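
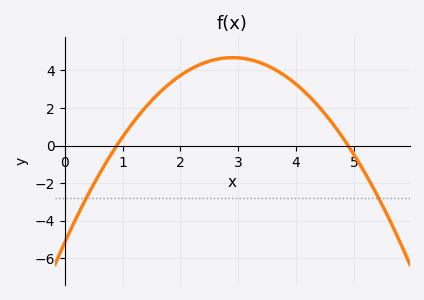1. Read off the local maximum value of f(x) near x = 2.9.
4.6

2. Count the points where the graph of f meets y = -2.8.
2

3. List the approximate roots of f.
0.9, 4.9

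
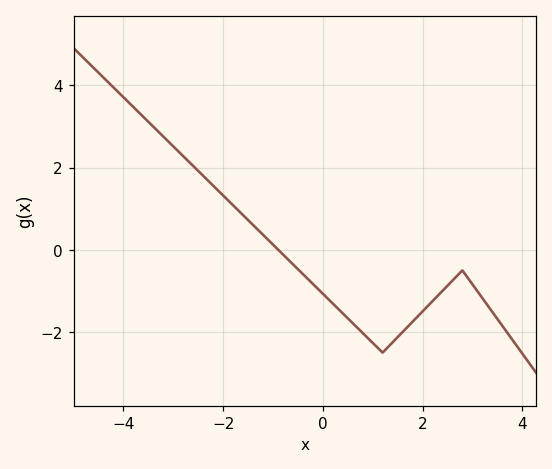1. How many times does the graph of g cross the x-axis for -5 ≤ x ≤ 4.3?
1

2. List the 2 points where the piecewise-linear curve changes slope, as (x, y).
(1.2, -2.5); (2.8, -0.5)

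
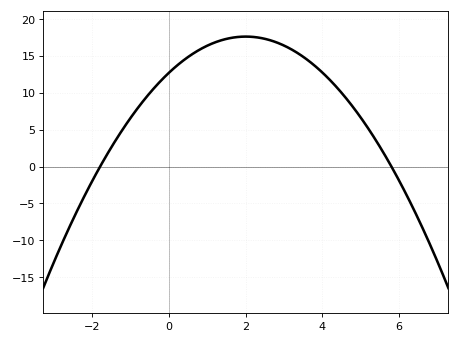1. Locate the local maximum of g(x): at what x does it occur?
2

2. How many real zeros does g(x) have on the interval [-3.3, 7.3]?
2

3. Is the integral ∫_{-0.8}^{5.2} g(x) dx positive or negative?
positive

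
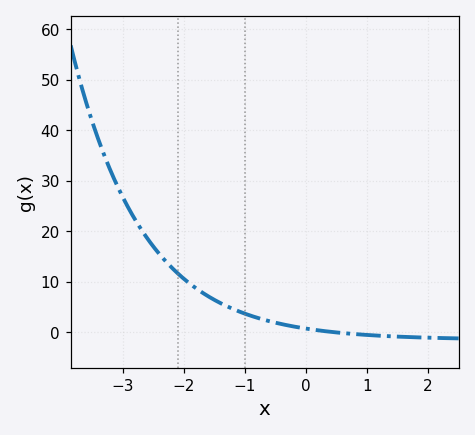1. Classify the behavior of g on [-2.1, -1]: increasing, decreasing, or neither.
decreasing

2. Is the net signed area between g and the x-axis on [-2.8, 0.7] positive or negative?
positive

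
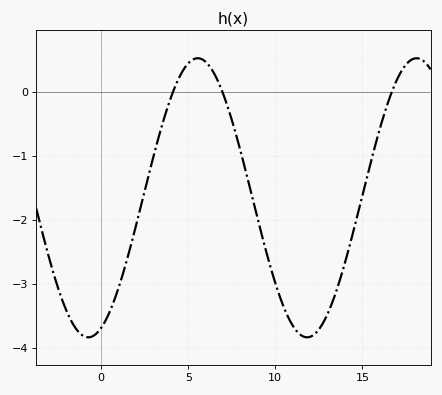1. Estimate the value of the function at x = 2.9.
-1.1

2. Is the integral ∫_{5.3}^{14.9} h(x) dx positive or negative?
negative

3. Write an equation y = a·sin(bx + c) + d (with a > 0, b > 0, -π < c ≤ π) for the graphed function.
y = 2.18sin(0.5x - 1.2) - 1.66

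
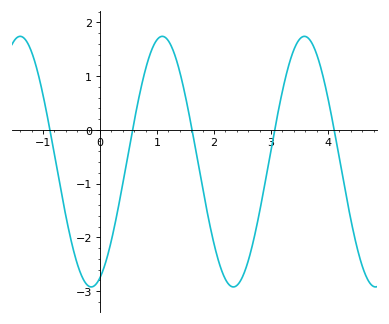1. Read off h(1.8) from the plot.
-1.08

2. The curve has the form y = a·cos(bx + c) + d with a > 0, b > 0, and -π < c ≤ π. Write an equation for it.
y = 2.33cos(2.52x - 2.75) - 0.59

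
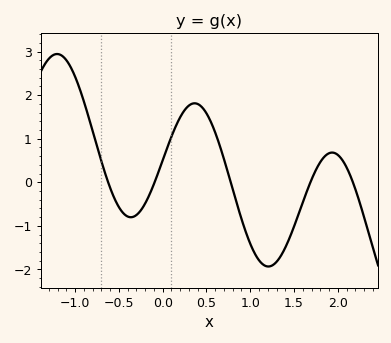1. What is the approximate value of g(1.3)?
-1.8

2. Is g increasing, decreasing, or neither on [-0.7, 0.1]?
neither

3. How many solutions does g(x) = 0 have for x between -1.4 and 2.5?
5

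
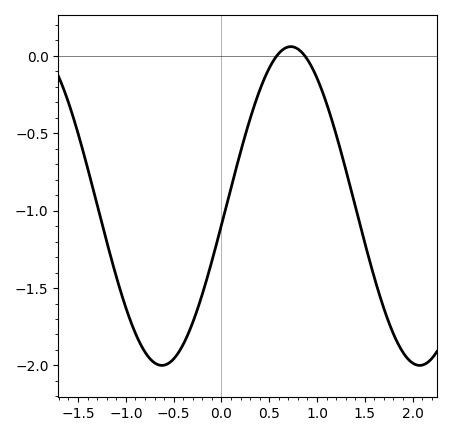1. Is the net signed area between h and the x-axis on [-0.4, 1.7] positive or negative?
negative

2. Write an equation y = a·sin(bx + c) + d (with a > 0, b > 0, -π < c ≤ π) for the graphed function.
y = 1.03sin(2.33x - 0.12) - 0.97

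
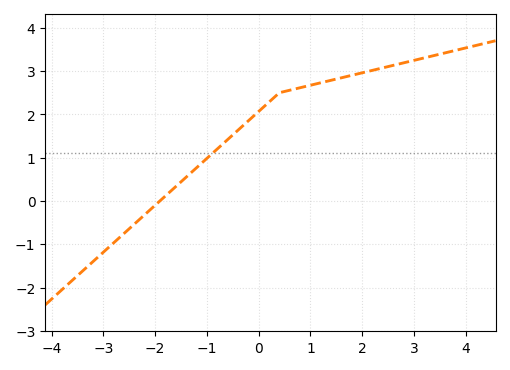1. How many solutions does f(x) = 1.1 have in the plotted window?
1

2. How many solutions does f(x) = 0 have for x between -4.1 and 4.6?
1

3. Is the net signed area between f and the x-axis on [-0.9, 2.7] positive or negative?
positive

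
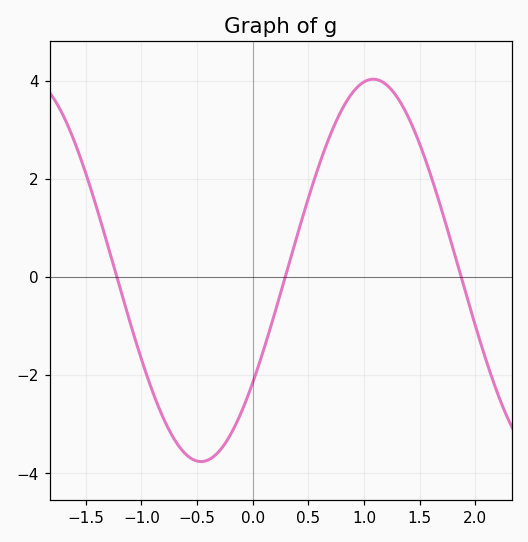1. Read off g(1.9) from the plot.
-0.206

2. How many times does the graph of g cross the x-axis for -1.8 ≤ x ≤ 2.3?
3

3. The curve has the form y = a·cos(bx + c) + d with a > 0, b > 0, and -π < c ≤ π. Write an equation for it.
y = 3.9cos(2.03x - 2.2) + 0.13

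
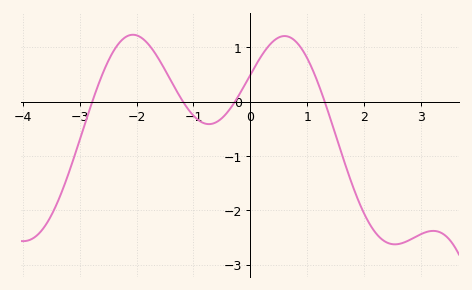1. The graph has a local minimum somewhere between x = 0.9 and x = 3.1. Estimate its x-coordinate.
2.6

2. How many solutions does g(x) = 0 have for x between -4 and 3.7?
4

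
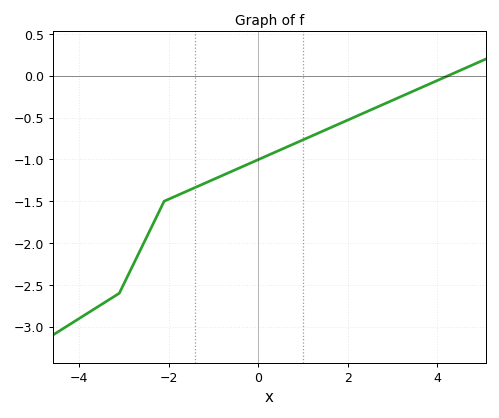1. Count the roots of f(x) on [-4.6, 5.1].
1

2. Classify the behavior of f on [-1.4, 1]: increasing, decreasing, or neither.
increasing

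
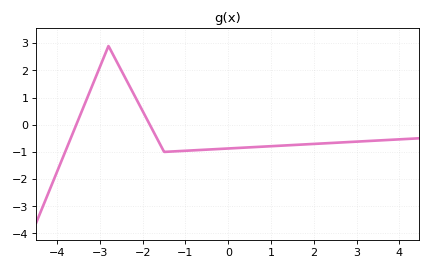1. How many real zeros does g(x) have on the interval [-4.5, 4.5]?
2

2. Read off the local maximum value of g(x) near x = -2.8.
2.89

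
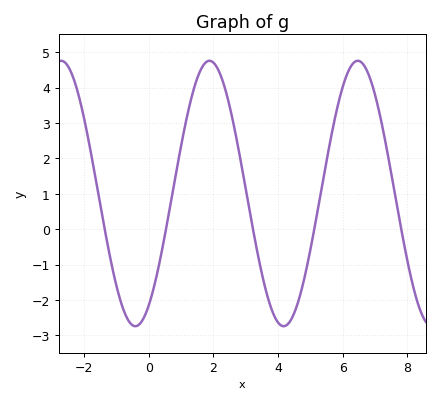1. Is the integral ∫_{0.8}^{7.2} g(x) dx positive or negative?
positive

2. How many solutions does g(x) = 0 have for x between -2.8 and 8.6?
5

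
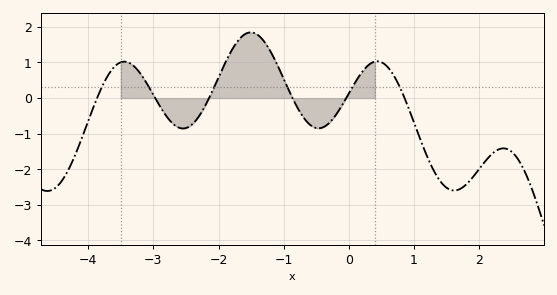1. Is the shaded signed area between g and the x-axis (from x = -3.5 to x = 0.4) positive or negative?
positive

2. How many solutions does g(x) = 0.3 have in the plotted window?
6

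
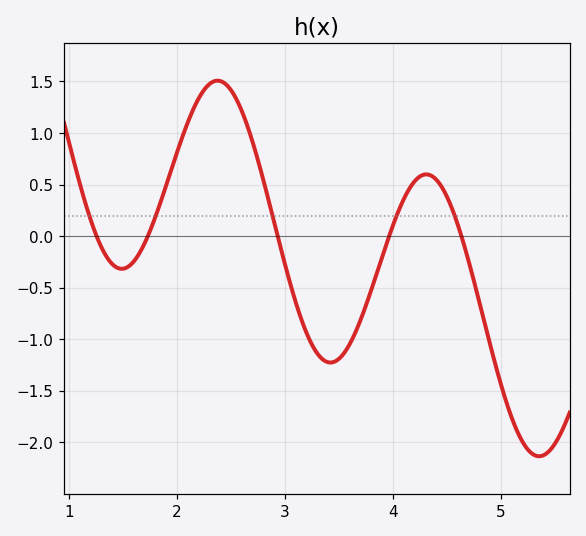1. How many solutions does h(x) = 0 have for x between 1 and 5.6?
5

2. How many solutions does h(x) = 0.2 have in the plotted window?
5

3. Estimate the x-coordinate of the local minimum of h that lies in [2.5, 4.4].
3.42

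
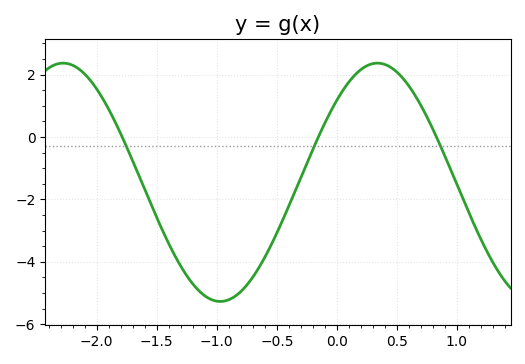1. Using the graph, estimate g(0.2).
2.16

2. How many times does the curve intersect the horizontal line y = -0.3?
3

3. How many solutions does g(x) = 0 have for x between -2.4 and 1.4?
3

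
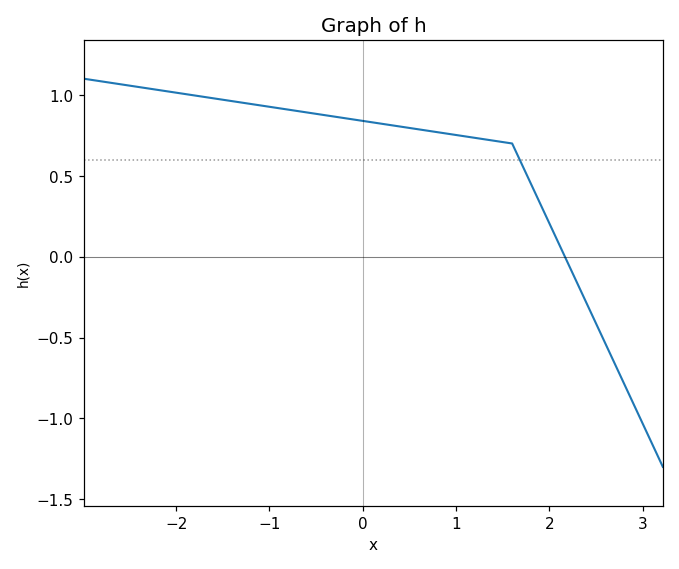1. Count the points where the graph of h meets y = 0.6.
1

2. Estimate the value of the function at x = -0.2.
0.85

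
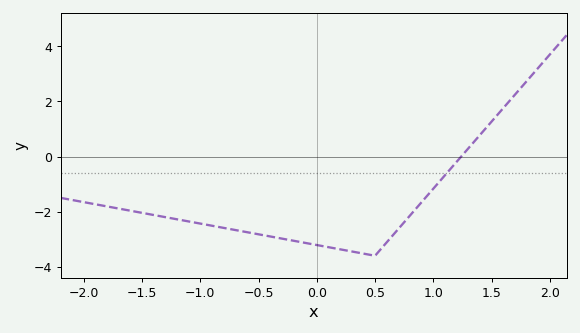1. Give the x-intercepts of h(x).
1.24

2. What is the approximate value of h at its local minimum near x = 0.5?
-3.6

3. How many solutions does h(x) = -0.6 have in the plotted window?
1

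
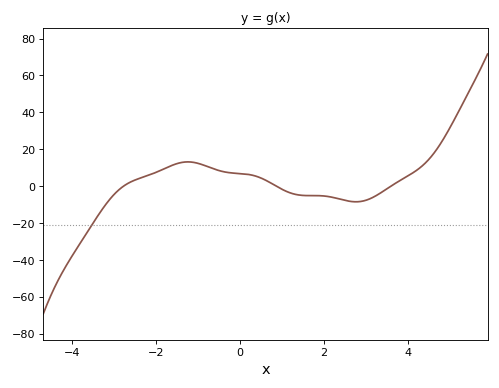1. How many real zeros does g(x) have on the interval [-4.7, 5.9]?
3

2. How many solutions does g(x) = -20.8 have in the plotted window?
1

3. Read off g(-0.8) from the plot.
10.9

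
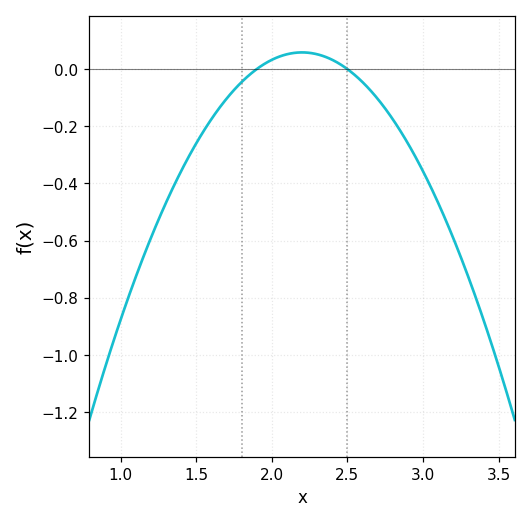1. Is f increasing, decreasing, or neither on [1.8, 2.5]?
neither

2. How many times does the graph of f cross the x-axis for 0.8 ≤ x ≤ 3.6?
2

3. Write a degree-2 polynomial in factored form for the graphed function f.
y = -0.65(x - 1.9)(x - 2.5)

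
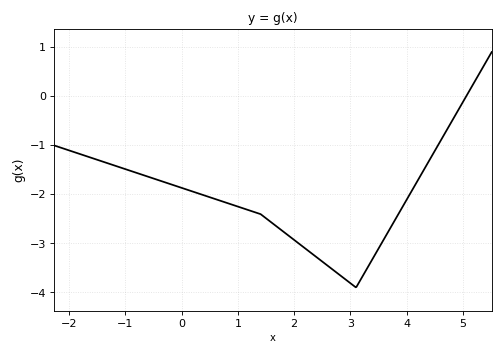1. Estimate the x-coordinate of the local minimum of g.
3.2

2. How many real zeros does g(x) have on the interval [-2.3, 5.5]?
1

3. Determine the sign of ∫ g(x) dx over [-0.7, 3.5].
negative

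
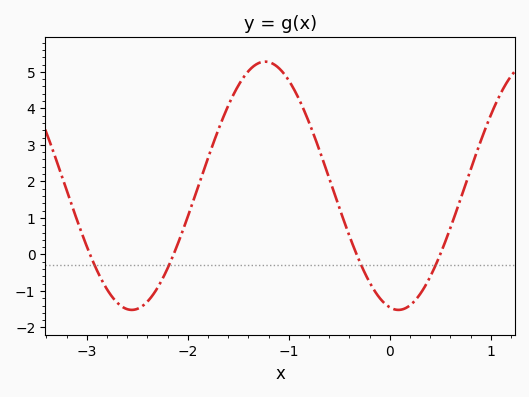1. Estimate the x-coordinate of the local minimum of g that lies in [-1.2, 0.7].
0.085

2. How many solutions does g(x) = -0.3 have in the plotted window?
4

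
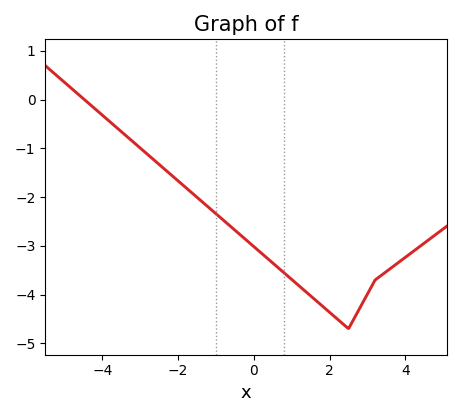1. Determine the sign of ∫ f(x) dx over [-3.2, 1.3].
negative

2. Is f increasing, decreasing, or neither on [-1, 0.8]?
decreasing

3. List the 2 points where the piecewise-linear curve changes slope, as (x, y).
(2.5, -4.7); (3.2, -3.7)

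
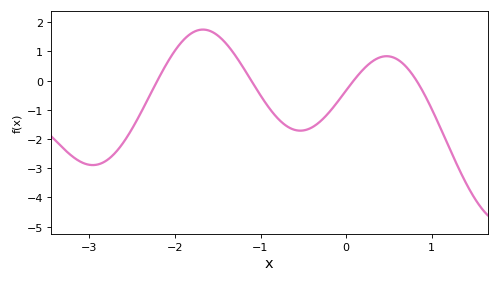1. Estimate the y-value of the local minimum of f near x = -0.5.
-1.72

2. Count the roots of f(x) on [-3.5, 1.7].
4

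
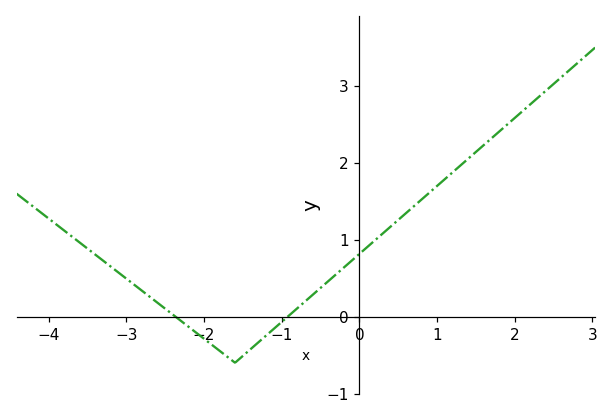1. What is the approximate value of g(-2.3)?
-0.1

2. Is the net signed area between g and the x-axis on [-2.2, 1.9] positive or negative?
positive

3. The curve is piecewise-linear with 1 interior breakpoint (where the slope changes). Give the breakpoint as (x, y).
(-1.6, -0.6)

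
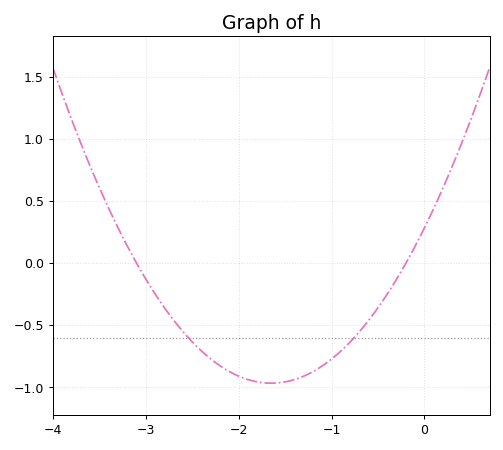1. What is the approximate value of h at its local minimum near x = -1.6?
-0.967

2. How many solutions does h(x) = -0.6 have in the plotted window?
2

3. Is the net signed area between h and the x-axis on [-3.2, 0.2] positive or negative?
negative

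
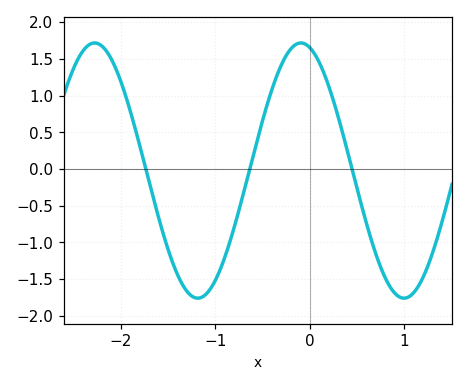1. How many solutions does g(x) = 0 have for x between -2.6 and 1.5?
3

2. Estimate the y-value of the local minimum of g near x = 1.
-1.75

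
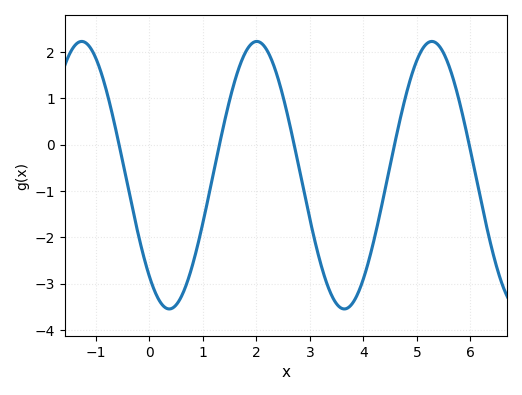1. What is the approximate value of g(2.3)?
1.8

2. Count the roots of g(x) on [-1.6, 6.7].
5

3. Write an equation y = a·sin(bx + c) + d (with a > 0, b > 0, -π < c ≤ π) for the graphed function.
y = 2.89sin(1.9x - 2.3) - 0.66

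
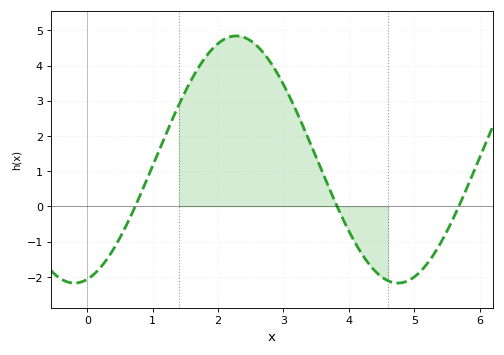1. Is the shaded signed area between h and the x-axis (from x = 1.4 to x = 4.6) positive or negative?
positive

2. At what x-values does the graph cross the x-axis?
0.734, 3.82, 5.68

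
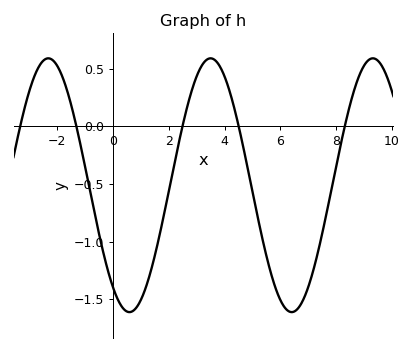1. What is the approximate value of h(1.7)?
-0.904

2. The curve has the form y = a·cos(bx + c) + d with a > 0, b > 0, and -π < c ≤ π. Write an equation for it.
y = 1.1cos(1.08x + 2.51) - 0.51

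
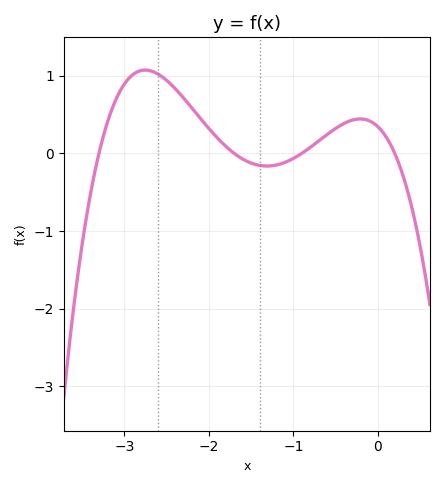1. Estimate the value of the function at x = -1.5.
-0.125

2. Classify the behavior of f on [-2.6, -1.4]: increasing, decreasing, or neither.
decreasing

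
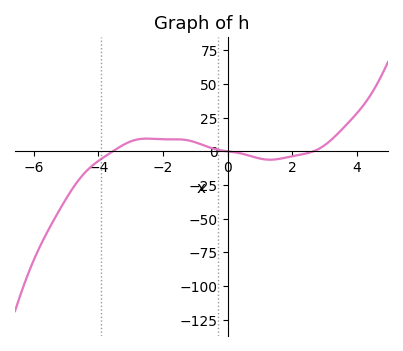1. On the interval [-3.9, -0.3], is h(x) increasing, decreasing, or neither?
neither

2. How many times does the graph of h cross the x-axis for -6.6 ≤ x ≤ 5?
3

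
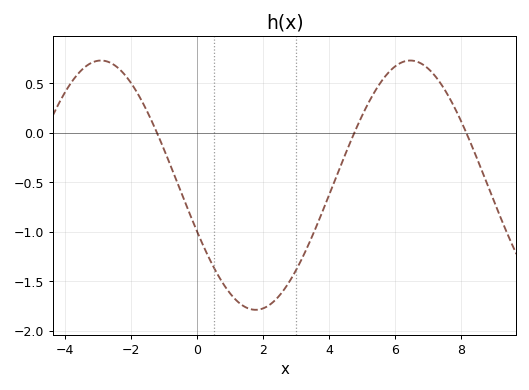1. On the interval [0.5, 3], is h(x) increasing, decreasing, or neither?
neither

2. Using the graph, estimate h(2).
-1.8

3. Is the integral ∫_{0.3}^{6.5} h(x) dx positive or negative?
negative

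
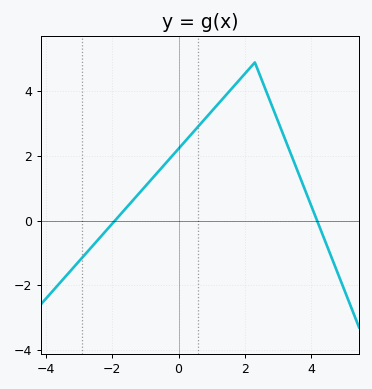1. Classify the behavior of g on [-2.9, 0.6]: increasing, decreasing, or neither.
increasing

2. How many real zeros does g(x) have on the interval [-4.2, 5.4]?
2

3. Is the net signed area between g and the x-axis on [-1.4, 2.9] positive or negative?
positive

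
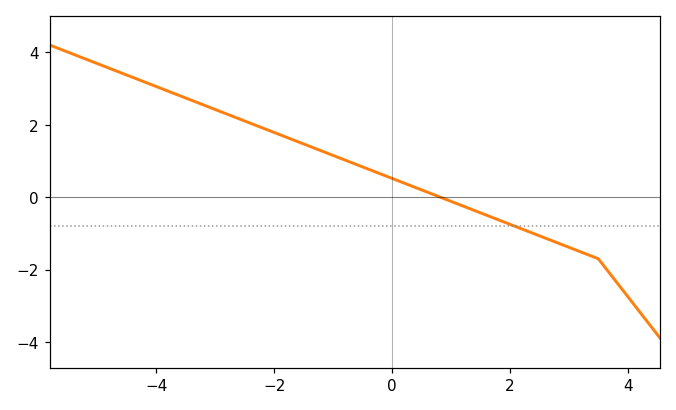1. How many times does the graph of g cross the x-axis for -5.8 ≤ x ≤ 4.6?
1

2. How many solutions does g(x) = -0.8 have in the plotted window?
1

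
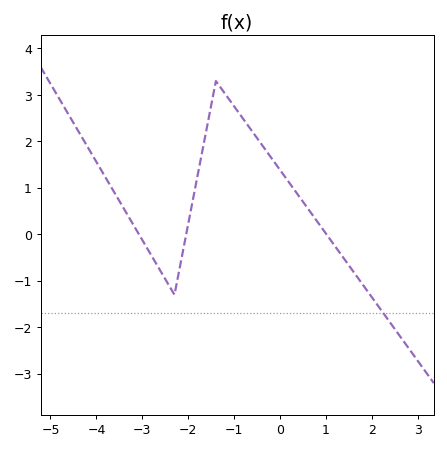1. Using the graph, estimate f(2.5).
-2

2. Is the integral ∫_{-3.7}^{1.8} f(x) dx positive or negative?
positive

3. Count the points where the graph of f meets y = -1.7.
1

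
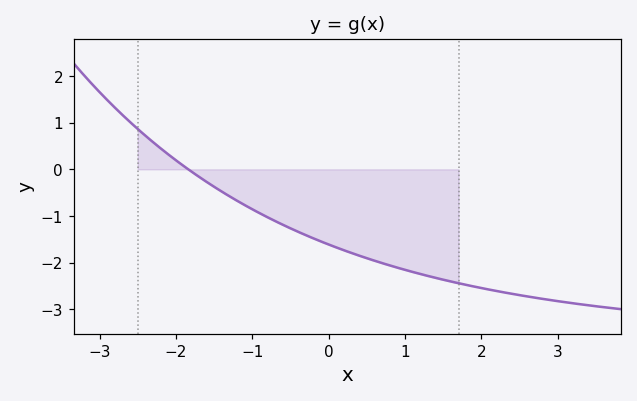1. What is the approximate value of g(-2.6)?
1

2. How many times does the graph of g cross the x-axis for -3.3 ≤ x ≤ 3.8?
1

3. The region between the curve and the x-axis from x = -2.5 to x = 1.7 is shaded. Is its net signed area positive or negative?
negative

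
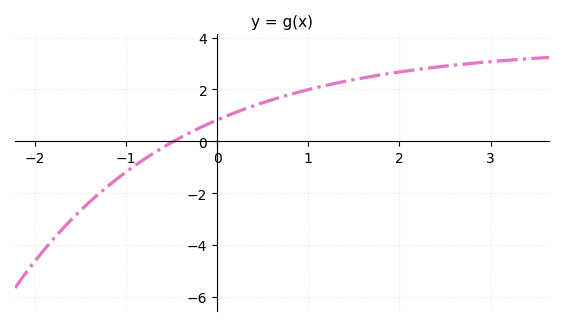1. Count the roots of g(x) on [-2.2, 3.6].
1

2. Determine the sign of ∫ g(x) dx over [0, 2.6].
positive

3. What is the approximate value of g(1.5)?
2.38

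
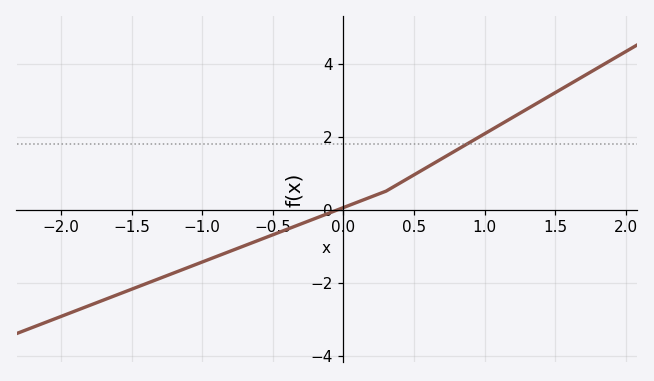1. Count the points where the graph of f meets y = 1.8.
1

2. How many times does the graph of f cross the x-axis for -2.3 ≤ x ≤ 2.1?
1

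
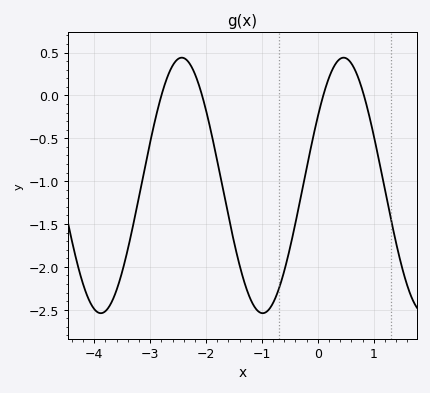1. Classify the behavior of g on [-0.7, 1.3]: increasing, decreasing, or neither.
neither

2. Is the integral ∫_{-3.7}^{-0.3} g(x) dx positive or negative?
negative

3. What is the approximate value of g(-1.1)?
-2.5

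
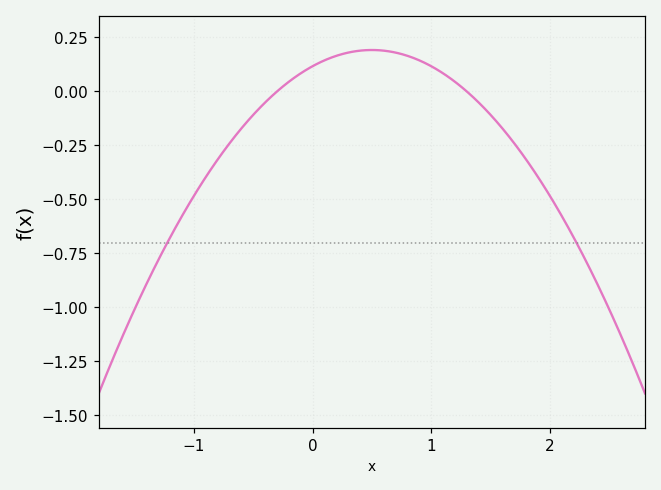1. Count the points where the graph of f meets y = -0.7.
2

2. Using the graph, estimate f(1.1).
0.08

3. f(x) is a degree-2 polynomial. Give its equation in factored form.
y = -0.3(x + 0.3)(x - 1.3)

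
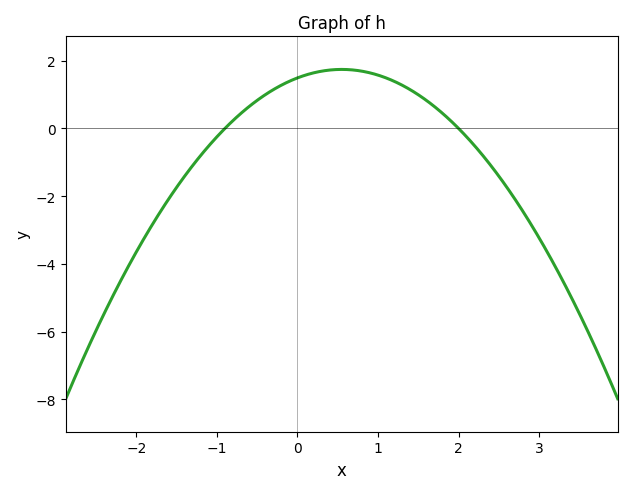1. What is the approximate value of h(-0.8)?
0.2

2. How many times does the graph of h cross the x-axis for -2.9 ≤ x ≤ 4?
2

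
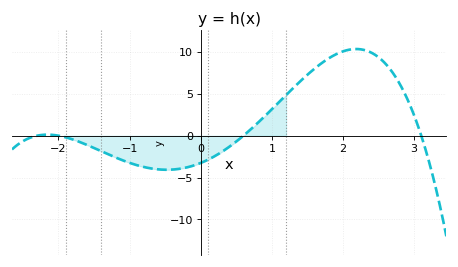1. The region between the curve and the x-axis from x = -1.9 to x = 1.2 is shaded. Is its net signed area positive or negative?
negative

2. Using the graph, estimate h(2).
10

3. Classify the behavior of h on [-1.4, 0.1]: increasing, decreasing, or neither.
neither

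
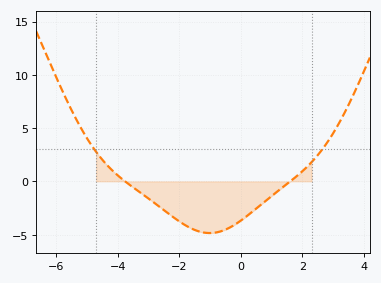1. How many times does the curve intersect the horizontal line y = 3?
2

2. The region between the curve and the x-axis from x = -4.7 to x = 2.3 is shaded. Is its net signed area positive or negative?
negative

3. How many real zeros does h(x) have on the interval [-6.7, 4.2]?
2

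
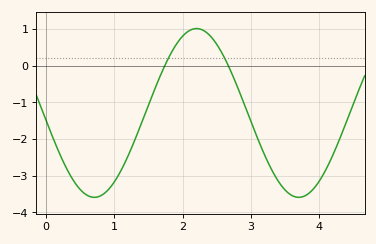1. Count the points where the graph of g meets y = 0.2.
2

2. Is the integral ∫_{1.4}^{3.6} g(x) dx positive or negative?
negative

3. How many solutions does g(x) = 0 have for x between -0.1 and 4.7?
2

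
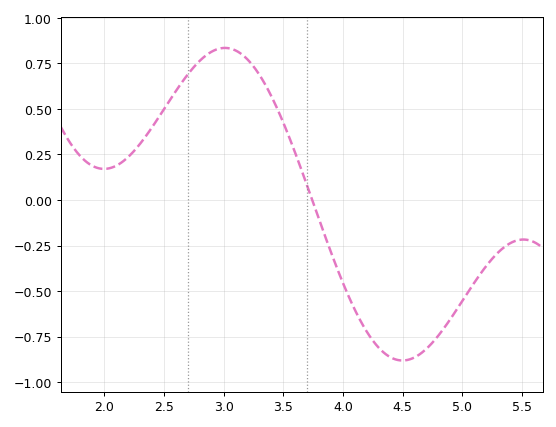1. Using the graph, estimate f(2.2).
0.24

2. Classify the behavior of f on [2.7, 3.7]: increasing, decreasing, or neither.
neither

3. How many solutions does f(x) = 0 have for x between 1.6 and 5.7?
1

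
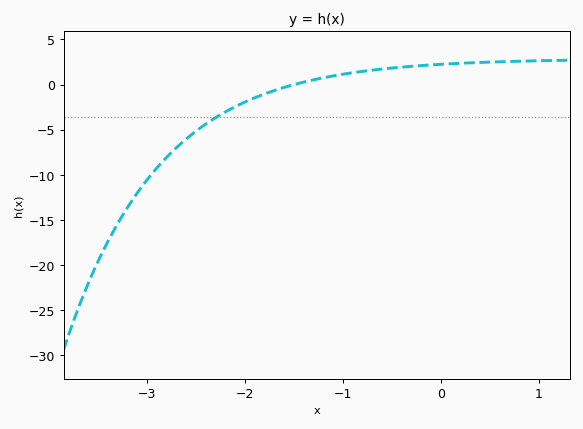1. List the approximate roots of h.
-1.5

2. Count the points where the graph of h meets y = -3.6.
1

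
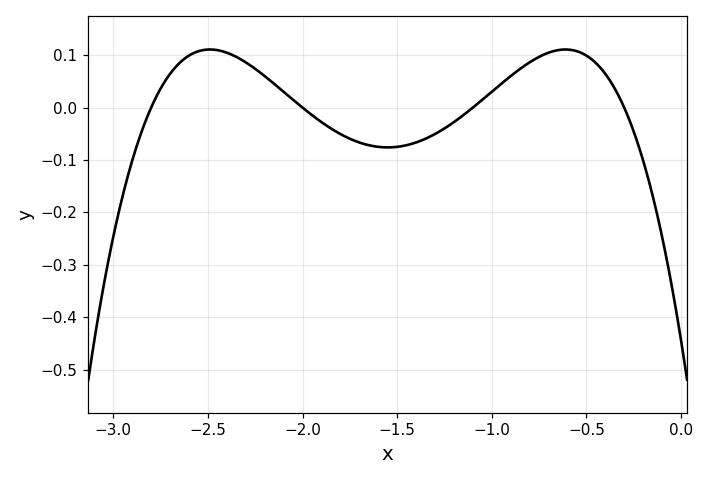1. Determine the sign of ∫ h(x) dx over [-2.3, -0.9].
negative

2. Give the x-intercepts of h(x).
-2.8, -2, -1.1, -0.3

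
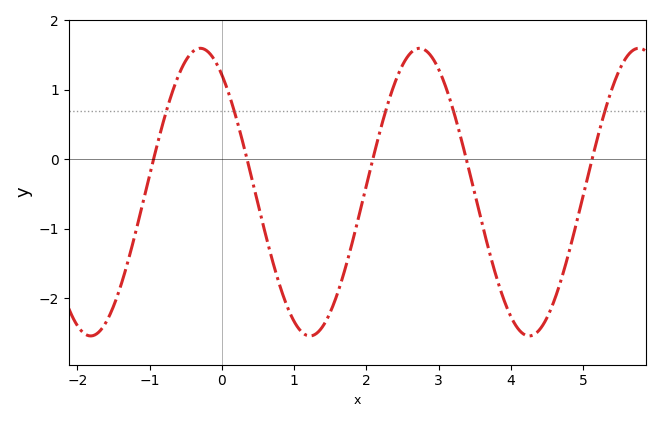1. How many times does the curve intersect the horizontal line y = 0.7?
5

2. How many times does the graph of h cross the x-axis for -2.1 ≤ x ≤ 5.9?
5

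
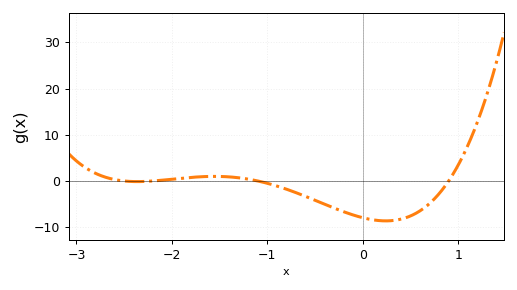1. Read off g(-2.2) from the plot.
0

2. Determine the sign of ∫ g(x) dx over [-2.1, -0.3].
negative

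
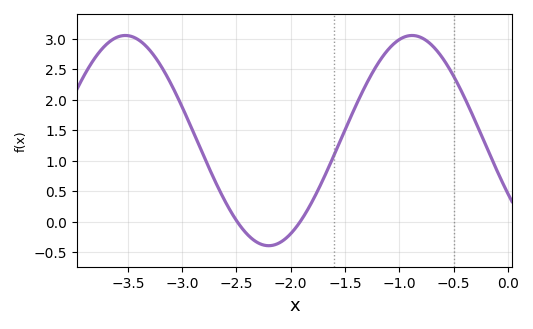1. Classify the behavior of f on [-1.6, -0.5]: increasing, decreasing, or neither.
neither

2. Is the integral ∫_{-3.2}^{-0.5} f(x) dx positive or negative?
positive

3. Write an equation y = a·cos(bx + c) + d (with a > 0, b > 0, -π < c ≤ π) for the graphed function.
y = 1.72cos(2.38x + 2.1) + 1.33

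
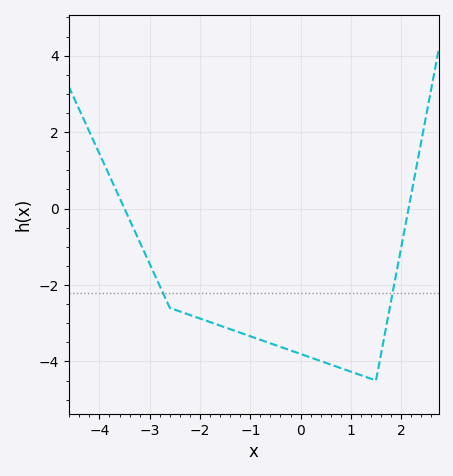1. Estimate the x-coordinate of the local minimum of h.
1.5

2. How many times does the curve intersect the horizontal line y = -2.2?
2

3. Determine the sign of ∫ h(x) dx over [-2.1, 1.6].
negative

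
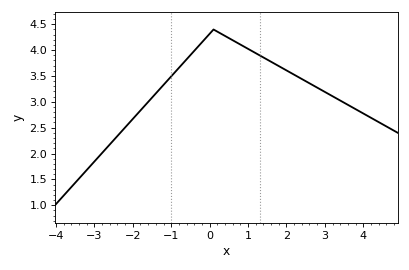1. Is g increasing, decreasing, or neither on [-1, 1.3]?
neither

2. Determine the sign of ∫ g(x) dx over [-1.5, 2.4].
positive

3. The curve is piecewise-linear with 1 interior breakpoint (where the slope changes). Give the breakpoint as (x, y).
(0.1, 4.4)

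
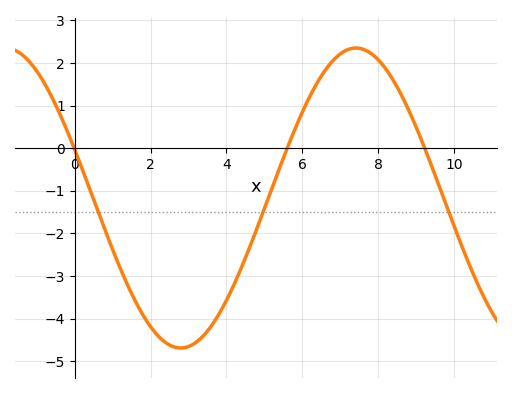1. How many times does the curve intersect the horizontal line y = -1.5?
3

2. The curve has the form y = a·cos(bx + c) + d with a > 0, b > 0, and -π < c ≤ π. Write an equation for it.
y = 3.52cos(0.68x + 1.2) - 1.17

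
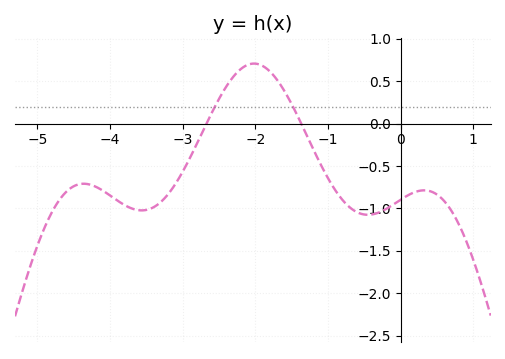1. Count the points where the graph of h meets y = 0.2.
2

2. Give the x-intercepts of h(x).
-2.67, -1.37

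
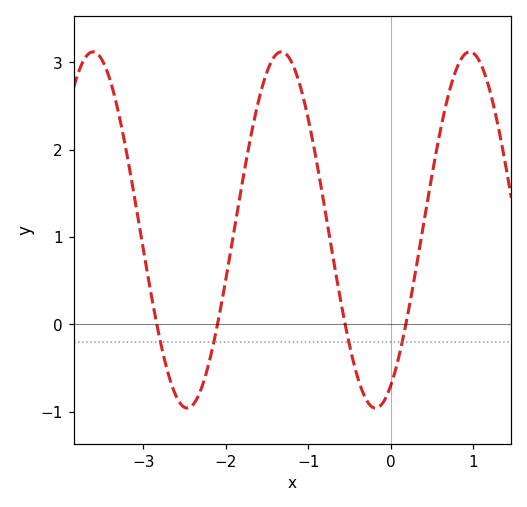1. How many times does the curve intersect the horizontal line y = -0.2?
4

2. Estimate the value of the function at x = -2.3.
-0.7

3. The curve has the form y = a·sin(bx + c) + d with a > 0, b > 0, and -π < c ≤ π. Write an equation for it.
y = 2.04sin(2.8x - 1.1) + 1.08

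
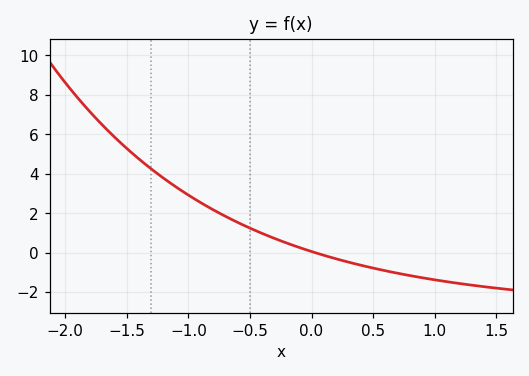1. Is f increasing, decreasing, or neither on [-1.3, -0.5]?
decreasing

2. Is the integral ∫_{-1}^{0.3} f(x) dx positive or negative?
positive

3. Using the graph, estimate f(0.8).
-1.17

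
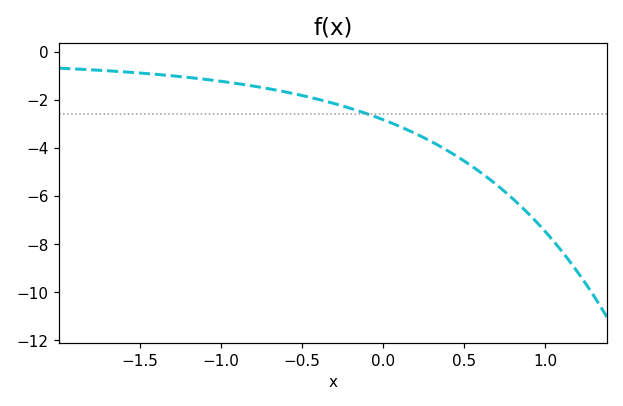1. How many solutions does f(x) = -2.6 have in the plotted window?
1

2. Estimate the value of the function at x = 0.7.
-5.6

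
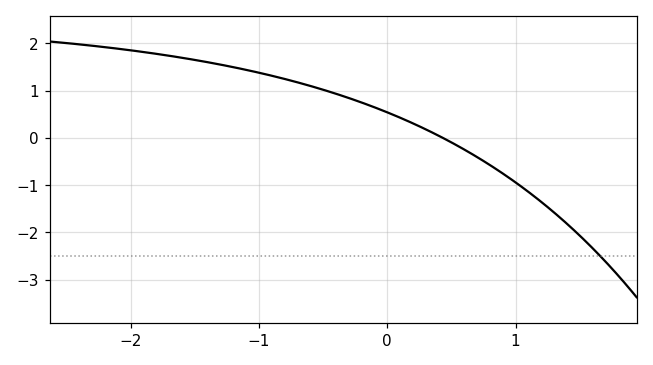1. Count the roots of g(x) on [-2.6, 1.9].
1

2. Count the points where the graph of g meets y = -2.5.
1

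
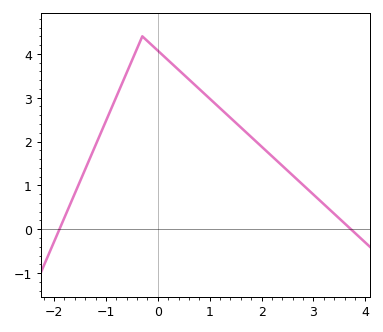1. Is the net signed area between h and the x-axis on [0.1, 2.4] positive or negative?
positive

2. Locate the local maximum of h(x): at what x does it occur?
-0.298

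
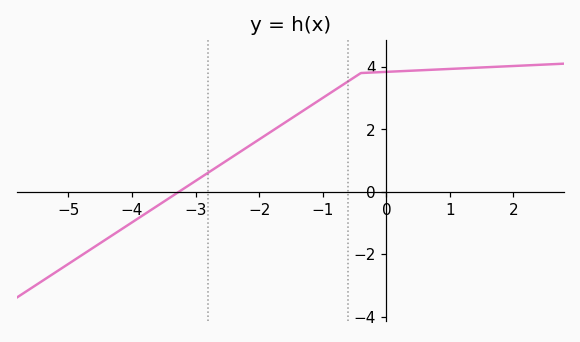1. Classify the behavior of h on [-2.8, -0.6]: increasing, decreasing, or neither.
increasing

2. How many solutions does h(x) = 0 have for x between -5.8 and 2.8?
1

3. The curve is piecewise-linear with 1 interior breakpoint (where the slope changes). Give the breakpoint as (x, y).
(-0.4, 3.8)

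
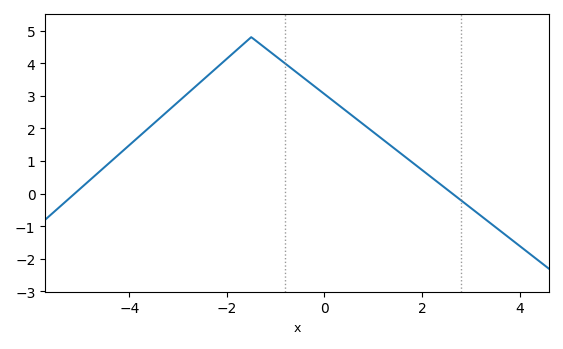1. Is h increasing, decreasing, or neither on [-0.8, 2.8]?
decreasing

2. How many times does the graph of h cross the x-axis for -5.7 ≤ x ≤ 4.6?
2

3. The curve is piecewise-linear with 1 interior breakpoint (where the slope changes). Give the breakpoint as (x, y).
(-1.5, 4.8)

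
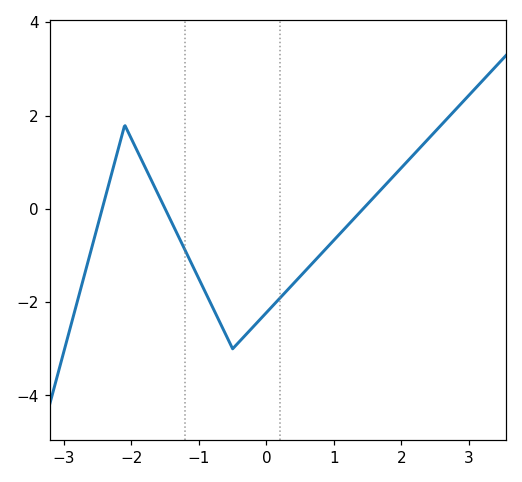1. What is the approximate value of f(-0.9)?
-1.8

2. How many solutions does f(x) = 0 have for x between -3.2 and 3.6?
3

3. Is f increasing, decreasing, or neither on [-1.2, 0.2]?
neither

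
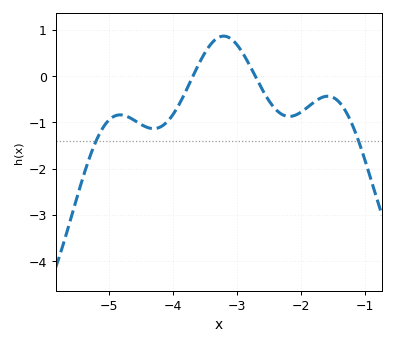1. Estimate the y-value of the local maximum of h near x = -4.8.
-0.8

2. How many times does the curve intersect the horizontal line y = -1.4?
2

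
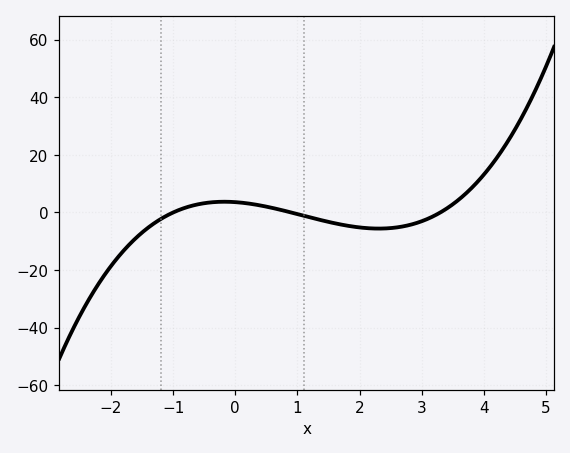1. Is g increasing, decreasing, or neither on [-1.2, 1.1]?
neither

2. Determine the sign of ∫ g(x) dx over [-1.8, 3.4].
negative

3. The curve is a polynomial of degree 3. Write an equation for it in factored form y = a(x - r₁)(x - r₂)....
y = 1.21(x + 1)(x - 0.9)(x - 3.3)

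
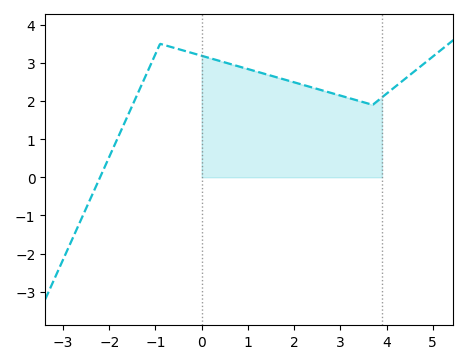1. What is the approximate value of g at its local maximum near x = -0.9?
3.5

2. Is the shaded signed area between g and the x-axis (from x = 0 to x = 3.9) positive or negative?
positive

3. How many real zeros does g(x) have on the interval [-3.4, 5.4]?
1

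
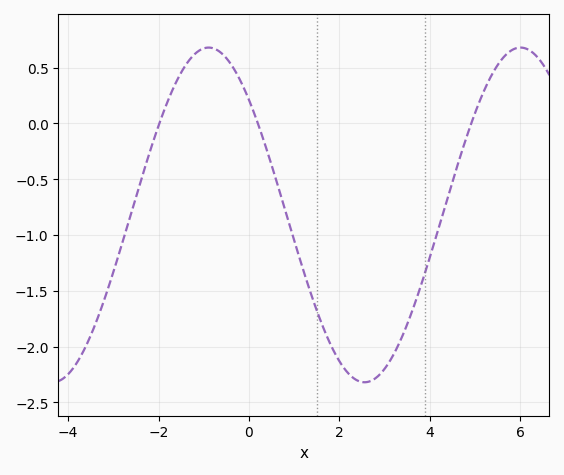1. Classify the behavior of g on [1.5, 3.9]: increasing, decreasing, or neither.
neither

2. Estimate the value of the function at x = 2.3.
-2.3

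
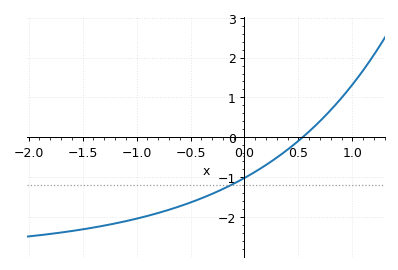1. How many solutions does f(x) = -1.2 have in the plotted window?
1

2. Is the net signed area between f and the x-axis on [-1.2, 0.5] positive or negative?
negative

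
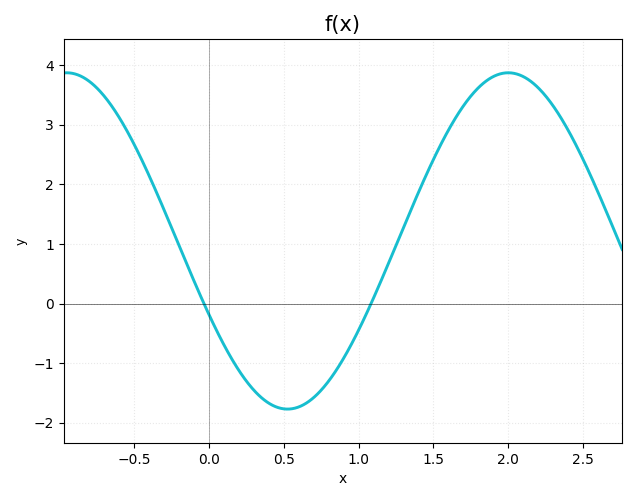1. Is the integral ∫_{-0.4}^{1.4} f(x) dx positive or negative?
negative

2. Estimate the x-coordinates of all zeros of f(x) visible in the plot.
-0.033, 1.08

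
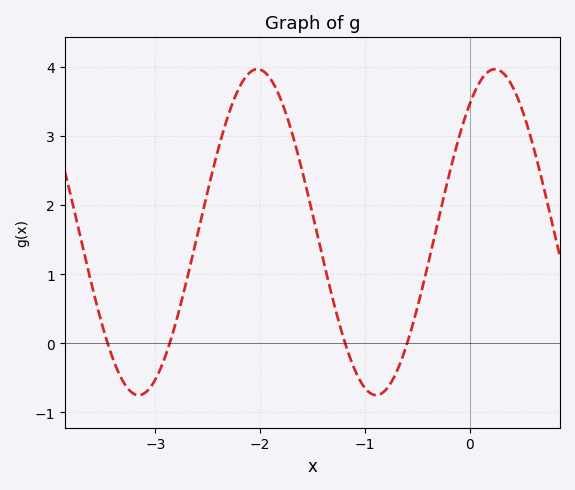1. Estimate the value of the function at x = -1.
-0.645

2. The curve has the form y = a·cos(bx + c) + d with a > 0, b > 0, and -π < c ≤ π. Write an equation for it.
y = 2.36cos(2.77x - 0.672) + 1.61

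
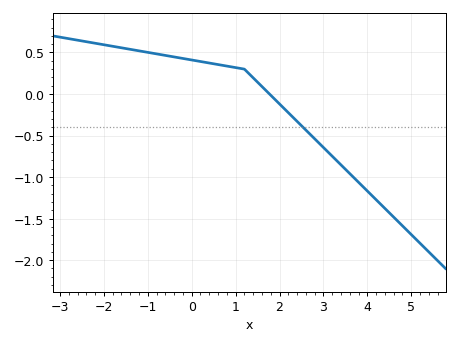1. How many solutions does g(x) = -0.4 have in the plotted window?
1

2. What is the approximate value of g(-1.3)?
0.55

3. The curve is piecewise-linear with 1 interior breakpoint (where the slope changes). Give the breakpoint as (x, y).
(1.2, 0.3)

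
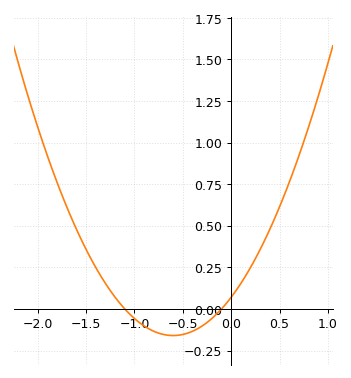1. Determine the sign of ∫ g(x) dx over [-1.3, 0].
negative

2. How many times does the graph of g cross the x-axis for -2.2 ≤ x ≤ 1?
2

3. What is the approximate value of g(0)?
0.08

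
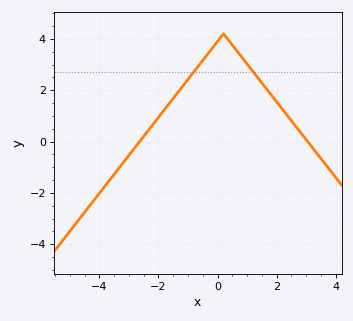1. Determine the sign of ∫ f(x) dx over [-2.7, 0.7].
positive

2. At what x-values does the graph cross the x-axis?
-2.6, 3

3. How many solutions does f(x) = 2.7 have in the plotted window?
2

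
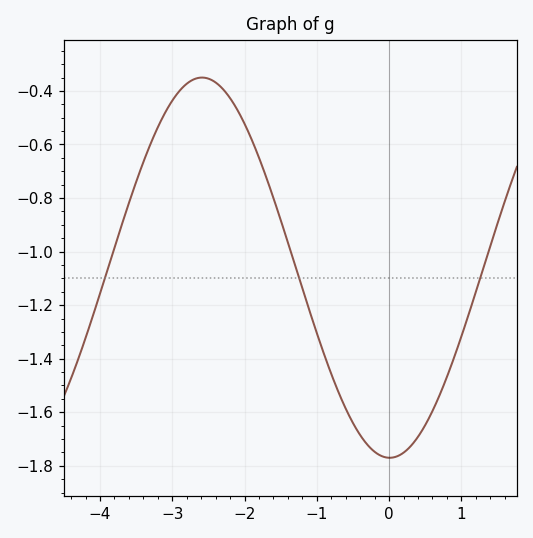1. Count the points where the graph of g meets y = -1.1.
3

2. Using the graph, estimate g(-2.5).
-0.36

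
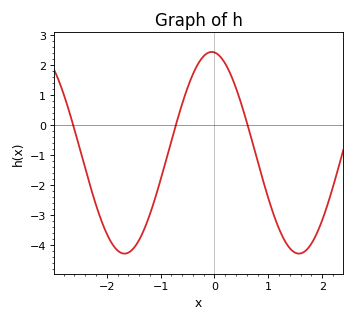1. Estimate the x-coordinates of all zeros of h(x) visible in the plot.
-2.6, -0.7, 0.6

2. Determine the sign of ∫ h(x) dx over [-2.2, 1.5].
negative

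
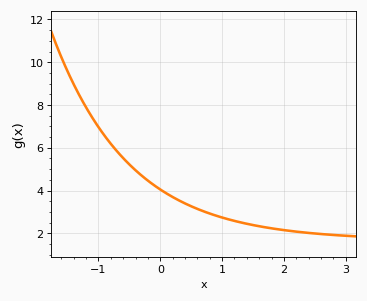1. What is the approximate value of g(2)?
2.2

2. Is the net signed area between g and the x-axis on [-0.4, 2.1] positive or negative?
positive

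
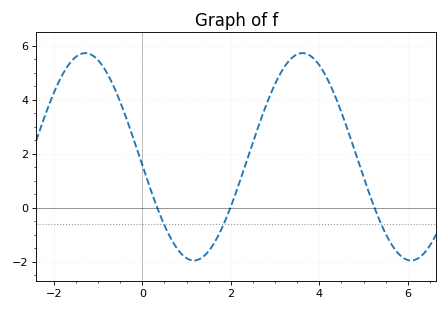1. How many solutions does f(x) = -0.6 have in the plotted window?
3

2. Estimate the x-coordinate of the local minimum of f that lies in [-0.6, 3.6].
1.17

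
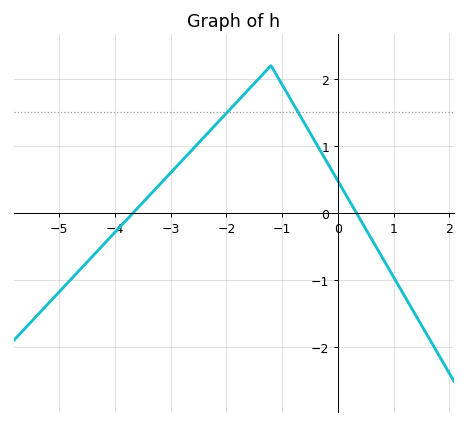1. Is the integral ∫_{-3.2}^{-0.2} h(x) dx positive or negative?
positive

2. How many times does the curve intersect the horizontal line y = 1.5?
2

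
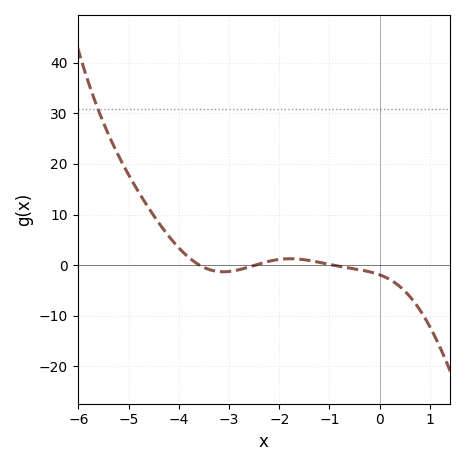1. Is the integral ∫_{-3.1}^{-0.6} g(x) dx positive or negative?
positive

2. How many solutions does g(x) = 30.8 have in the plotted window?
1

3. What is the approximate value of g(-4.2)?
6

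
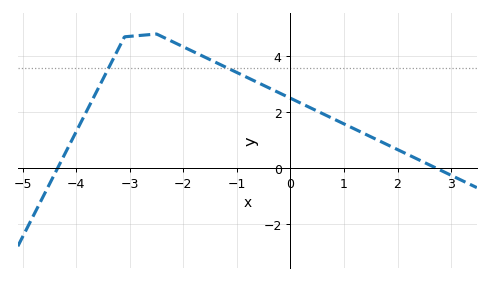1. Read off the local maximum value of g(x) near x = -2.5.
4.8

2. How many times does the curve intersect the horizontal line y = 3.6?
2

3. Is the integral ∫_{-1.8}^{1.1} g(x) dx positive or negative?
positive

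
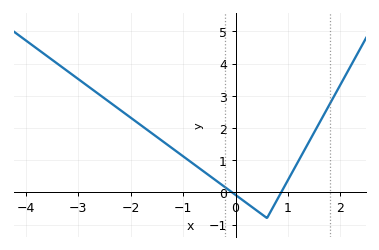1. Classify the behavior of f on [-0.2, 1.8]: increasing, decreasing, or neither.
neither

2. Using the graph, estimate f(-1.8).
2.1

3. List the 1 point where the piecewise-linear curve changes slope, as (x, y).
(0.6, -0.8)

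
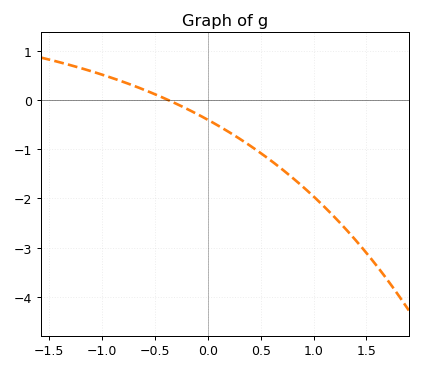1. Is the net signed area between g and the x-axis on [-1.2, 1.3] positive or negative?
negative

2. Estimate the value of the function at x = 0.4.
-0.9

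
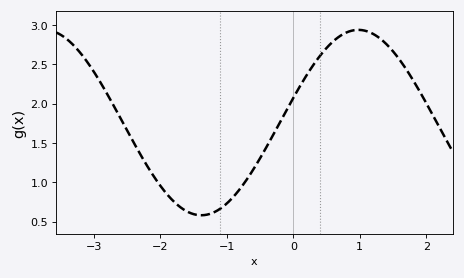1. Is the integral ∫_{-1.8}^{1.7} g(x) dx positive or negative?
positive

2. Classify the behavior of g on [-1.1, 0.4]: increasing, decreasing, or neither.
increasing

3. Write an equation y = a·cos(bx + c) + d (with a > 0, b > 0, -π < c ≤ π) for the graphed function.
y = 1.18cos(1.33x - 1.3) + 1.76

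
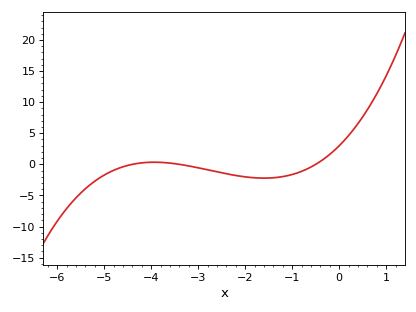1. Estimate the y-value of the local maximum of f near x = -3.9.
0.342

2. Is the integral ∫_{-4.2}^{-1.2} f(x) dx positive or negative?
negative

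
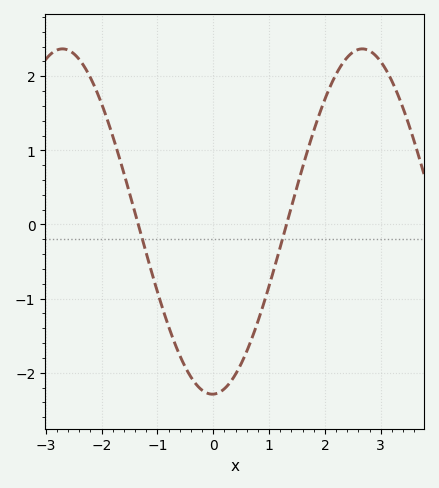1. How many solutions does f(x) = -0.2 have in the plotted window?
2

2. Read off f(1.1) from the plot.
-0.6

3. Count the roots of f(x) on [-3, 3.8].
2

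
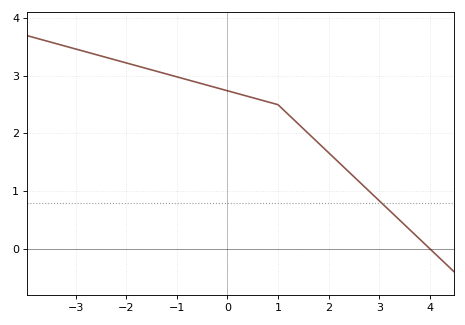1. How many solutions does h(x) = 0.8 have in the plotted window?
1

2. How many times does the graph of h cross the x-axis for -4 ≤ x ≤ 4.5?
1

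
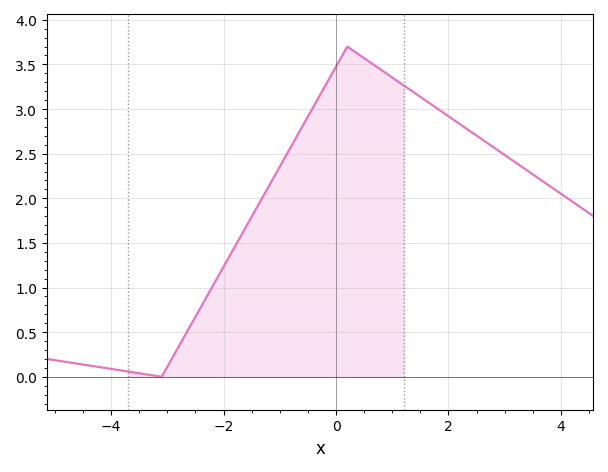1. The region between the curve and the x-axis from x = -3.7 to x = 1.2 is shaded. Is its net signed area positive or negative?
positive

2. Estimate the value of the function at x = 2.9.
2.53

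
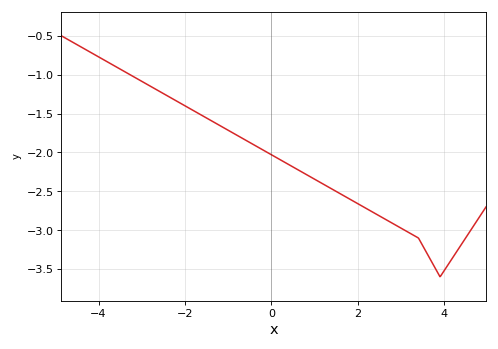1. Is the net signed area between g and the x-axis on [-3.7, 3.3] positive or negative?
negative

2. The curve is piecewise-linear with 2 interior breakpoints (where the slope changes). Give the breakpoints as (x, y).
(3.4, -3.1); (3.9, -3.6)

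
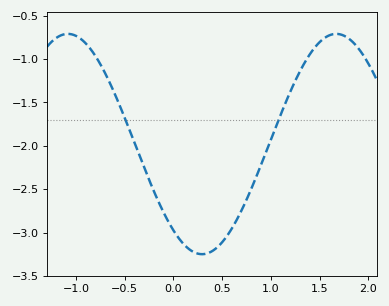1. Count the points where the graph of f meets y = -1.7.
2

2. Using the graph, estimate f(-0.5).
-1.68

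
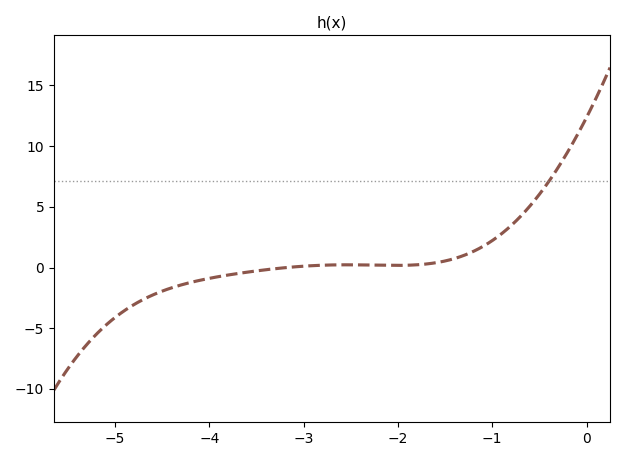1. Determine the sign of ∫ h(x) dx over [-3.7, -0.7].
positive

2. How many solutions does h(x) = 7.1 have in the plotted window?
1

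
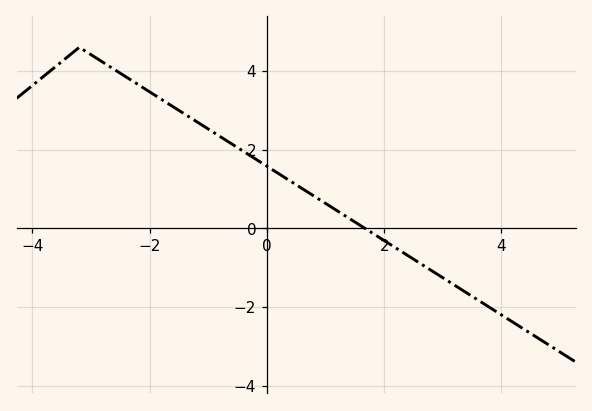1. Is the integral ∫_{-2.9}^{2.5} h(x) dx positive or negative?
positive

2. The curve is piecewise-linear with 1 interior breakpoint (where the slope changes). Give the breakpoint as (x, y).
(-3.2, 4.6)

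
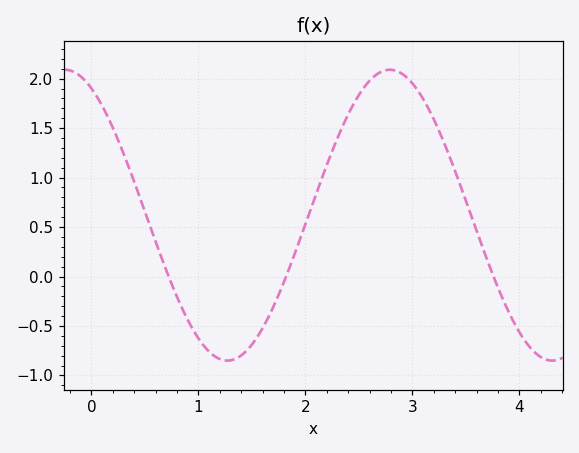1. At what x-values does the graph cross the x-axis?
0.7, 1.8, 3.8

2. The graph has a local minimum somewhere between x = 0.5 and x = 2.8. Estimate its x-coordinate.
1.3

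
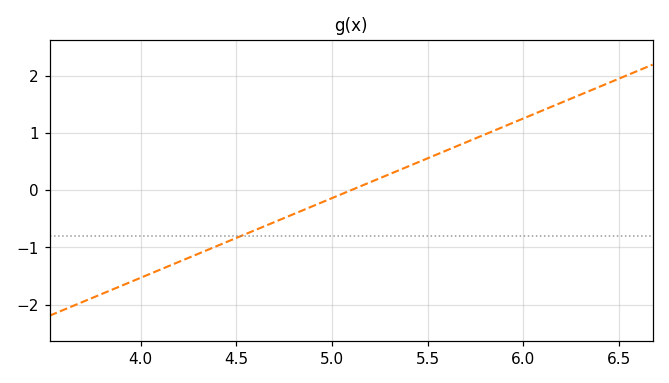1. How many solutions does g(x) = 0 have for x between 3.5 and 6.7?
1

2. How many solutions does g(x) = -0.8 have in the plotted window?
1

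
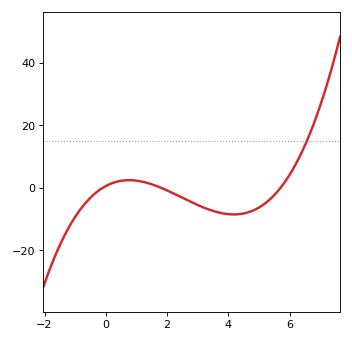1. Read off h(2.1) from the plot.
-2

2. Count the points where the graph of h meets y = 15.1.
1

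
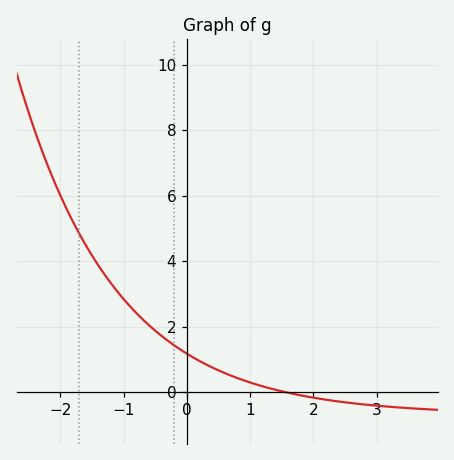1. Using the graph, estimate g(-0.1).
1.29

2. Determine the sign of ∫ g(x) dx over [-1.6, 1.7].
positive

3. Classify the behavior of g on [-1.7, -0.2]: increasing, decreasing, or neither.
decreasing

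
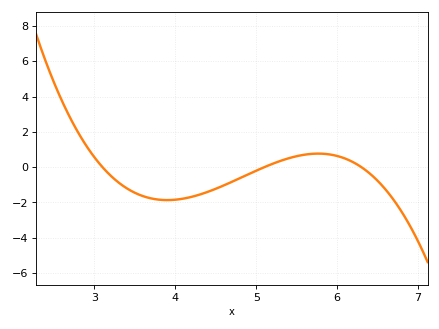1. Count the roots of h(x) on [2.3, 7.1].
3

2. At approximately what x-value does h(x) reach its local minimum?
3.9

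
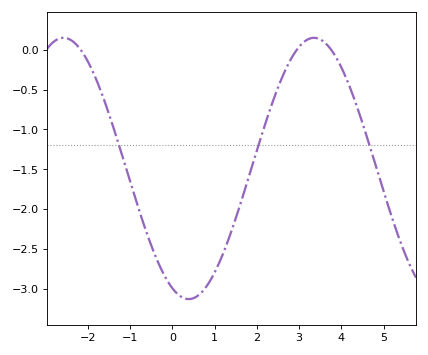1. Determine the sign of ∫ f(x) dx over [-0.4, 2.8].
negative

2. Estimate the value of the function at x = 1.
-2.8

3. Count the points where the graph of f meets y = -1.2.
3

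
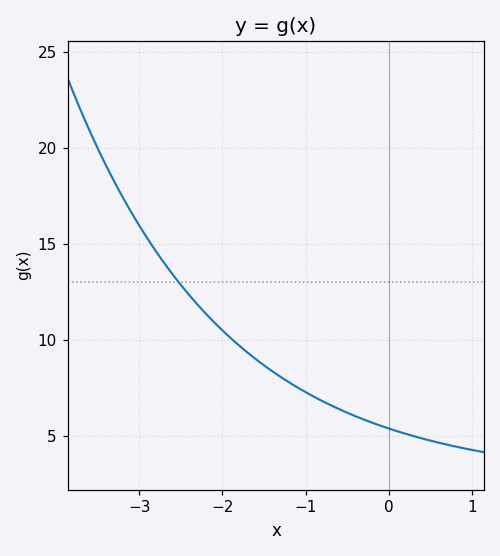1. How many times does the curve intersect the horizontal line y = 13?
1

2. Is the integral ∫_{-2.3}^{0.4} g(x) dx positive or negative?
positive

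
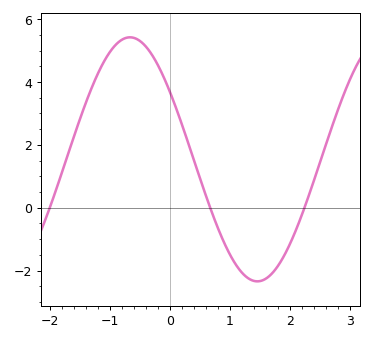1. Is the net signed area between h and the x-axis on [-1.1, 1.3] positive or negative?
positive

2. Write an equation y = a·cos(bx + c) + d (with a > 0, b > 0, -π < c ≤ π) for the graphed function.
y = 3.88cos(1.48x + 0.99) + 1.54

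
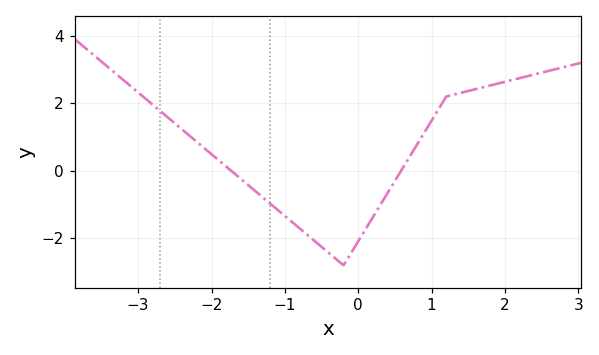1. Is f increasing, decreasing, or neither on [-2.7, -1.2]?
decreasing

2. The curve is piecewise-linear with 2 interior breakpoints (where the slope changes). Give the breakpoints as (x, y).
(-0.2, -2.8); (1.2, 2.2)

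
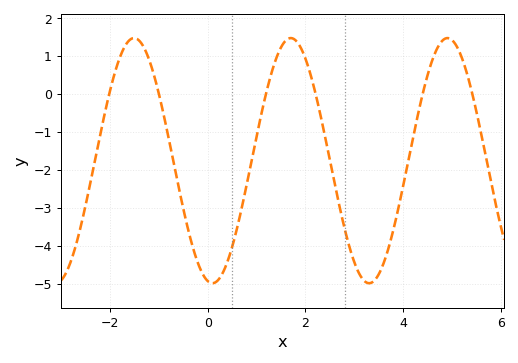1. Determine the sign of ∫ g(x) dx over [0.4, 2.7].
negative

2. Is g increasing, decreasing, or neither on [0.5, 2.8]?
neither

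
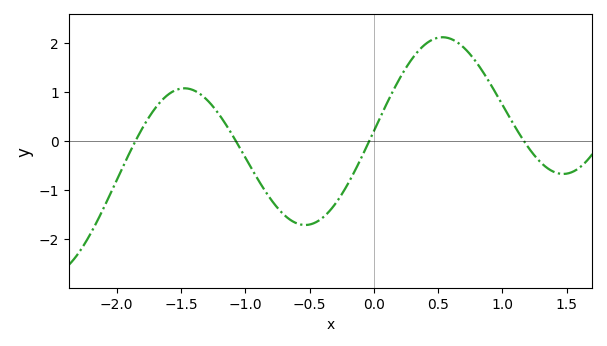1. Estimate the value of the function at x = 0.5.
2.12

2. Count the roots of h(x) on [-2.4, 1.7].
4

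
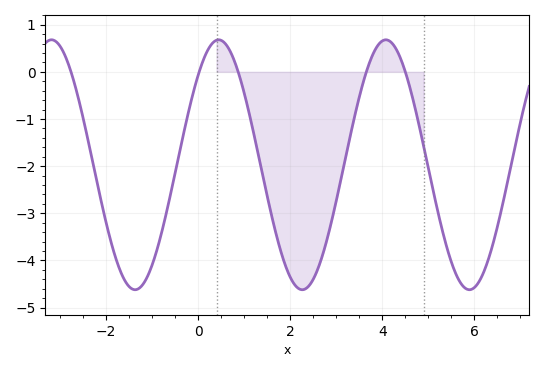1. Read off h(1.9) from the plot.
-4.12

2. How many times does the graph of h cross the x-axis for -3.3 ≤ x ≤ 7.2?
5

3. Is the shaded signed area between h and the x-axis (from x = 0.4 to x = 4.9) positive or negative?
negative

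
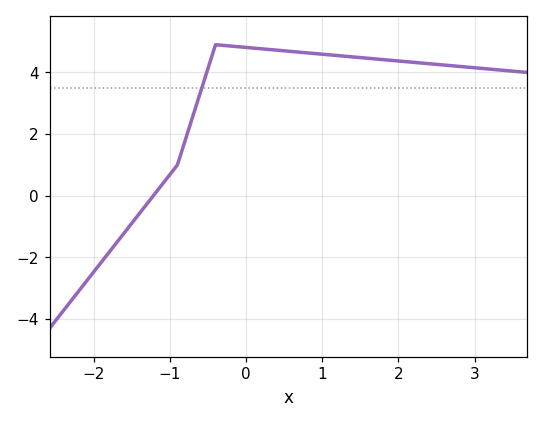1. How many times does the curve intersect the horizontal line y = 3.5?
1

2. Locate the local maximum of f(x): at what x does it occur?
-0.399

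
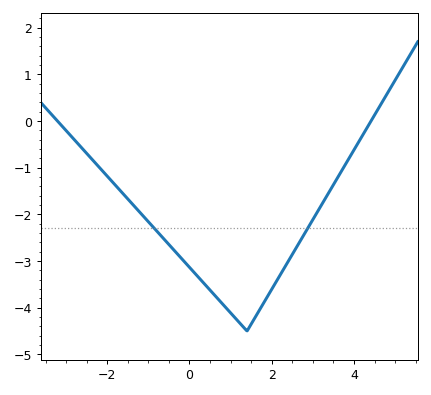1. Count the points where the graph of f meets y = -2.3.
2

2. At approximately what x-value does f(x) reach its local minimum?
1.4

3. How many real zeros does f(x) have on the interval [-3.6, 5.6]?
2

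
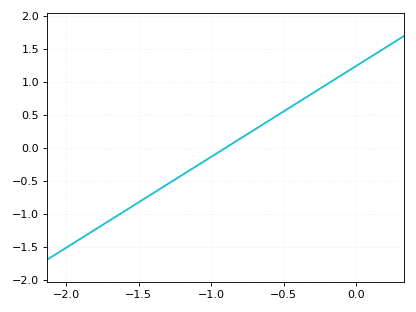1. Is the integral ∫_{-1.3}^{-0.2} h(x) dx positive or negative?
positive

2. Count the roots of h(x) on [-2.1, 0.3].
1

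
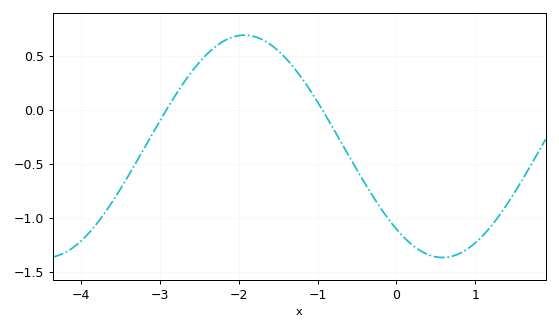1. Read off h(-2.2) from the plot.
0.65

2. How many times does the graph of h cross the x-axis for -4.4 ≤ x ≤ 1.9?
2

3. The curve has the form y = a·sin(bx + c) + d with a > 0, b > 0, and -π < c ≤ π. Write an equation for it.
y = 1.03sin(1.2x - 2.3) - 0.34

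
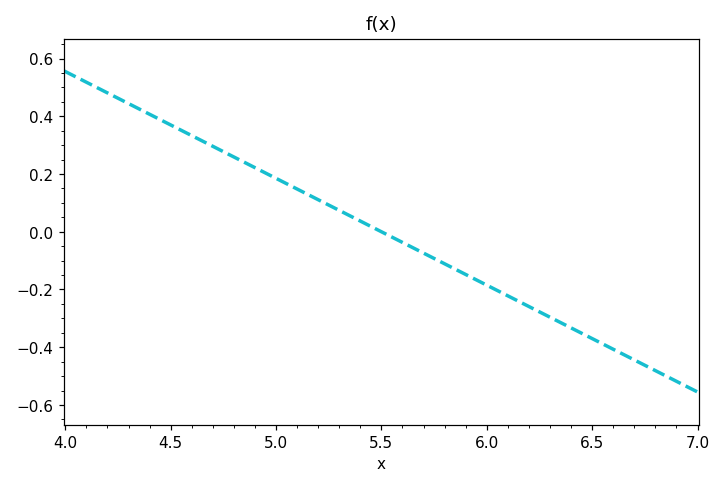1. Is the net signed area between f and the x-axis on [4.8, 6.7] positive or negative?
negative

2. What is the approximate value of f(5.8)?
-0.111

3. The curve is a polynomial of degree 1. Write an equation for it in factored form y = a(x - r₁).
y = -0.37(x - 5.5)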